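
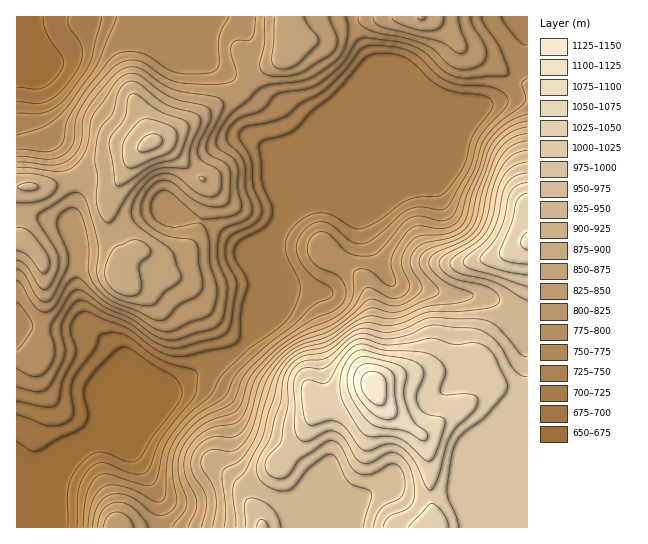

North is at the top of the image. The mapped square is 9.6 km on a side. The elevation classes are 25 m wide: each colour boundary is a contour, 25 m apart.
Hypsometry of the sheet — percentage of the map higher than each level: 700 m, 91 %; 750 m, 69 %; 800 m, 52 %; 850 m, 38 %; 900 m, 27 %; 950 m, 19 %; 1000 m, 10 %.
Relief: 655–1145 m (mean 830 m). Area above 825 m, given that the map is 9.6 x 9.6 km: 41.1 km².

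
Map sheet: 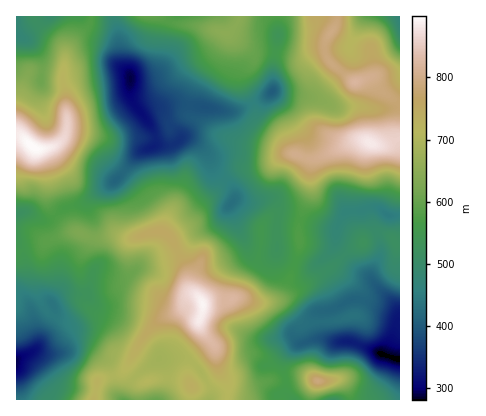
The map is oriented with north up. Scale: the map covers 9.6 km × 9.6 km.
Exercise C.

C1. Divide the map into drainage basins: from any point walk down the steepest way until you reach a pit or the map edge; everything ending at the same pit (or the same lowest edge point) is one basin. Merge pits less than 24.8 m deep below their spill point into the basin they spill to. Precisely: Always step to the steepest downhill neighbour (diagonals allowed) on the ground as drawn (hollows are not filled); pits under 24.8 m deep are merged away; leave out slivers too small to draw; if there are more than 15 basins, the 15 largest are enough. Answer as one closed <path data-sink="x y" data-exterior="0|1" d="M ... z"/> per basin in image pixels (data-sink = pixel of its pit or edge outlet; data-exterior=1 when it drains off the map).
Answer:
<path data-sink="130 78" data-exterior="0" d="M336 16l-96 0-4 10-8 7-34-8-20-2-12-7-70 0-3 10-13 12-11 18-2 28 3 10 0 40-12 12-17 4 9 20 2 12-1 14 6 16 17 17 24 9 18-3 22 3 18-6 10 0 8 5 22-17 8-14 16-14 8-12 8-7 8-4 22-2 22-12 8-1-10-14-10-10-10-6-6-8-1-8-13-28 0-6 10-14 1-4-13-14 14 10 18 0 30 5 23-9 1-8 10-16z"/><path data-sink="400 360" data-exterior="1" d="M380 232l-12 4-8 9-12 7-18 16-46 31-14 3-18 0-10-4-8 0-30 5-5 21 14 20 0 4-23 20 1 32 121 0 1-10 5-9 22-1 6 6 4 14 50 0 0-156-4 0-8-9z"/><path data-sink="16 362" data-exterior="1" d="M162 232l-10 0-18 6-20-3-20 3-16-6-6 0-20 7-12 7-24 6 0 148 78 0 3-18 27-12 15-26 17-21 24-13 10-10 9-2-11-12-1-16-14-30z"/><path data-sink="272 92" data-exterior="0" d="M324 48l-22 9-30-5-18 0-7-4 6 8 0 2-9 12-2 10 13 28 3 12 14 10 20 23 16 6 12-2 38-17 6 0 10 5 12 0 14-6 0-37-18-10-10-14-16 4-4-1-22-19-4-6z"/><path data-sink="232 202" data-exterior="0" d="M296 154l-12 1-22 12-22 2-8 4-8 7-8 12-16 14-8 14-22 18 16 30 2 18 14 17 28-3 13-8 14-28 4-18 0-18 7-9 8-2 24 5 10-28 0-22 3-12z"/><path data-sink="388 214" data-exterior="0" d="M400 139l-14 6-12 0-10-5-6 0-46 20-2 34-11 28 0 28-13 40-8 10 12-4 8-8 32-20 18-16 12-7 8-9 8-4 10 2 10 10 4 0z"/><path data-sink="124 400" data-exterior="1" d="M198 298l-8 2-10 10-24 13-17 21-15 26-27 12-3 18 96 0 2-14-3-6 1-12 23-20 0-4-14-20 4-20z"/><path data-sink="400 16" data-exterior="1" d="M400 16l-62 0-2 8-11 18 2 16 21 20 6 4 18-4 10 14 16 10z"/><path data-sink="16 214" data-exterior="1" d="M20 135l-4 1 0 116 24-6 12-7 23-7-9-6-15-16-3-8 0-20-5-20-5-12z"/><path data-sink="16 34" data-exterior="1" d="M90 16l-74 0 0 93 8-27 6-10 10-1 23 5 3-22 10-16 13-12z"/><path data-sink="334 400" data-exterior="1" d="M340 380l-22 1-5 9-1 10 38 0-1-8z"/>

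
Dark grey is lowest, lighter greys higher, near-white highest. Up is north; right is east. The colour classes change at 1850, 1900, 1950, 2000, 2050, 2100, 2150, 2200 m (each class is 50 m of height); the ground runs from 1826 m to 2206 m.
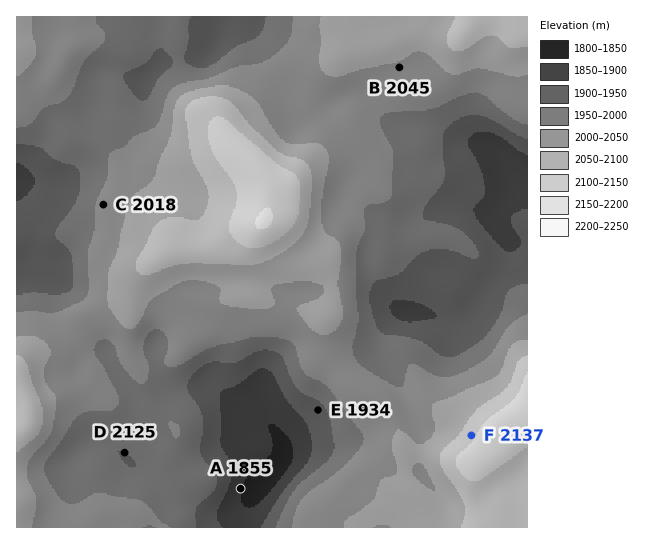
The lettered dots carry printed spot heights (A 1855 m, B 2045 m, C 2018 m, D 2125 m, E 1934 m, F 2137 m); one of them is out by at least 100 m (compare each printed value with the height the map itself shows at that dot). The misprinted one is D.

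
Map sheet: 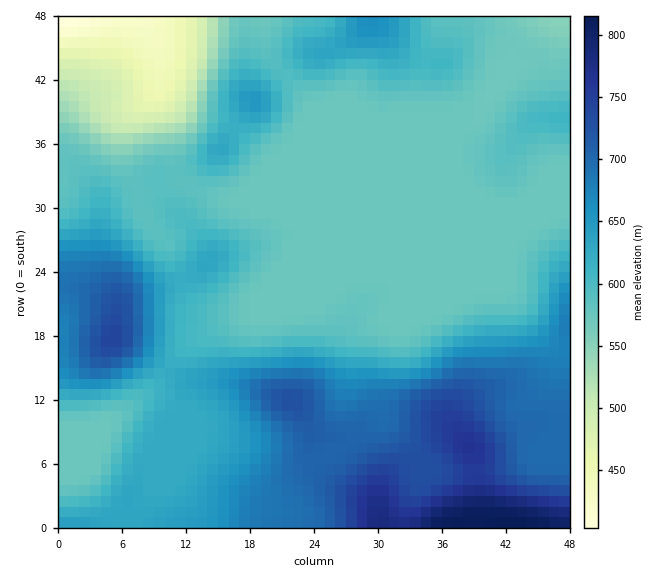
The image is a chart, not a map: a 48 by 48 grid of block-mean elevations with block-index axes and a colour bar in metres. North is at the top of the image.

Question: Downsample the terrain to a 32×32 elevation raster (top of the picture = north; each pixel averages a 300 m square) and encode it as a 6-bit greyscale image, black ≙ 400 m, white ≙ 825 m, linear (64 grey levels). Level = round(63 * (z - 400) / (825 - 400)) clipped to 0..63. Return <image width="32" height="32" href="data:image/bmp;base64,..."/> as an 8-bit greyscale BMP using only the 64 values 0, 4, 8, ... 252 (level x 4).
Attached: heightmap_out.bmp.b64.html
<image width="32" height="32" href="data:image/bmp;base64,Qk02CAAAAAAAADYEAAAoAAAAIAAAACAAAAABAAgAAAAAAAAEAAATCwAAEwsAAAABAAAAAAAAAAAAAAEBAQACAgIAAwMDAAQEBAAFBQUABgYGAAcHBwAICAgACQkJAAoKCgALCwsADAwMAA0NDQAODg4ADw8PABAQEAAREREAEhISABMTEwAUFBQAFRUVABYWFgAXFxcAGBgYABkZGQAaGhoAGxsbABwcHAAdHR0AHh4eAB8fHwAgICAAISEhACIiIgAjIyMAJCQkACUlJQAmJiYAJycnACgoKAApKSkAKioqACsrKwAsLCwALS0tAC4uLgAvLy8AMDAwADExMQAyMjIAMzMzADQ0NAA1NTUANjY2ADc3NwA4ODgAOTk5ADo6OgA7OzsAPDw8AD09PQA+Pj4APz8/AEBAQABBQUEAQkJCAENDQwBEREQARUVFAEZGRgBHR0cASEhIAElJSQBKSkoAS0tLAExMTABNTU0ATk5OAE9PTwBQUFAAUVFRAFJSUgBTU1MAVFRUAFVVVQBWVlYAV1dXAFhYWABZWVkAWlpaAFtbWwBcXFwAXV1dAF5eXgBfX18AYGBgAGFhYQBiYmIAY2NjAGRkZABlZWUAZmZmAGdnZwBoaGgAaWlpAGpqagBra2sAbGxsAG1tbQBubm4Ab29vAHBwcABxcXEAcnJyAHNzcwB0dHQAdXV1AHZ2dgB3d3cAeHh4AHl5eQB6enoAe3t7AHx8fAB9fX0Afn5+AH9/fwCAgIAAgYGBAIKCggCDg4MAhISEAIWFhQCGhoYAh4eHAIiIiACJiYkAioqKAIuLiwCMjIwAjY2NAI6OjgCPj48AkJCQAJGRkQCSkpIAk5OTAJSUlACVlZUAlpaWAJeXlwCYmJgAmZmZAJqamgCbm5sAnJycAJ2dnQCenp4An5+fAKCgoAChoaEAoqKiAKOjowCkpKQApaWlAKampgCnp6cAqKioAKmpqQCqqqoAq6urAKysrACtra0Arq6uAK+vrwCwsLAAsbGxALKysgCzs7MAtLS0ALW1tQC2trYAt7e3ALi4uAC5ubkAurq6ALu7uwC8vLwAvb29AL6+vgC/v78AwMDAAMHBwQDCwsIAw8PDAMTExADFxcUAxsbGAMfHxwDIyMgAycnJAMrKygDLy8sAzMzMAM3NzQDOzs4Az8/PANDQ0ADR0dEA0tLSANPT0wDU1NQA1dXVANbW1gDX19cA2NjYANnZ2QDa2toA29vbANzc3ADd3d0A3t7eAN/f3wDg4OAA4eHhAOLi4gDj4+MA5OTkAOXl5QDm5uYA5+fnAOjo6ADp6ekA6urqAOvr6wDs7OwA7e3tAO7u7gDv7+8A8PDwAPHx8QDy8vIA8/PzAPT09AD19fUA9vb2APf39wD4+PgA+fn5APr6+gD7+/sA/Pz8AP39/QD+/v4A////AIyMjIyIjIyQlJScpKisrLC0wNDg4Nzg7PT09PT09PDseHyAiIyIiIyQlJykqKyssLTA0Nzc0NDc5Ozs7Ojk3NhobHSAiIiIiIyQmKCorLC0uMDM2NTIxMjQ2NzYzMjEwGhoaHiEiISEiJCUnKSssLS4vMDMzMjExMjQ0Mi8tLS0aGhocICEhISIiJCUnKiwtLS0uLzAxMTEzNjUyLiwsLBoaGhsfISEhISIjJScqLC4uLS0tLi8xMzU2NTEuLCwsGhoaGh0gISEhIiMlKCsuLy4tLS0sLjAzNDQyLy0tLCwdHRwbHB4hISIiJCcrLjAwLSsrLCwtMDMzMjAuLCwsLCIjIyEfHiAiIyQmKSwvMC8sKSkqKywuMDExLy4sLCsrJykqKCQiISIjJCYoKissLConJicmJigqLS4tLSwrKyopLC8vKyYiICEhIiMjJCUlJCIhISAfISQoKioqKiopKSktMTIvKSMfHh4eHR0eHx8eHR0cGxscHyIkJSUmJygpKSwwMjAqIyAeHRwbGhobGxsbGxoaGhobHB4gICEiJSkqLC8xLykjIB4dGxoaGhoaGhobGhoaGhoaGxwcHB4jKCssLjAvKSMgHx4cGhoaGhoaGhoaGhoaGhoaGhoaHCEmKywtLi0oIyEhIR4cGhoaGhoaGhoaGhoaGhoaGhocICQqKisrKSMgHyEiIR4bGhoaGhoaGhoaGhoaGhoaGhseISYnJycjHxwdICIgHhwbGhoaGhoaGhoaGhoaGhoaGhweIiMkIh8cHB0eHx4cGxoaGhoaGhoaGhoaGhoaGhoaGhseHyEfHBwdHR0cGxoaGhoaGhoaGhoaGhoaGhoaGhoaGhwdHx4cHBwdHBsaGhoaGhoaGhoaGhoaGhoaGhoaGhoaGx0eHRwcHBwcHBsaGhoaGhoaGhoaGhoaGhoaGxsaGhobHBwaGhwcHB0fHxwaGhoaGhoaGhoaGhoaGhscHBsaGhsaGRcXGRoaHSEiHhsaGhoaGhoaGhoaGhoaGxwcGxsbGRcVEhIUFRYZHyEgHhsaGhoaGhoaGhoaGhoaGx0dHR0WExEODQ0OEBUcICIiHxsaGhoaGhoaGhoaGhobHR4fHxMRDw0LCQkMEhogJCUhHBoaGhoaGhoaGhoaGRobHR0eERAPDQsIBwoQGCAjIyAdGxsaGhscHBwcHBsZGRobGxsODg0MCgcGCA0VHSAfHR0fHx4dHR8fHh4eHBoZGRoaGgoKCgkIBgYHCxIaHR0cHyIiIiEhIiEfHx4dGhkZGRkZBQUGBgYFBQcKERgbGxseICEjJSUlIx8dHRwbGhkZGBgBAQMEBAQFBwoQFxoaGhweHyElJyYjHxwcHBsaGRgXFw="/>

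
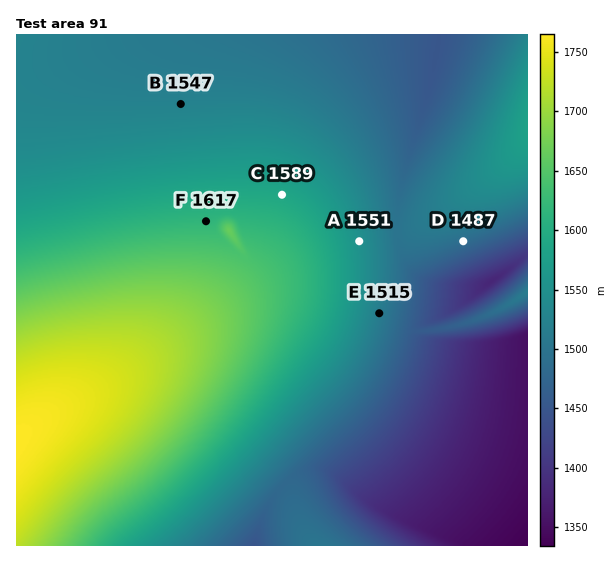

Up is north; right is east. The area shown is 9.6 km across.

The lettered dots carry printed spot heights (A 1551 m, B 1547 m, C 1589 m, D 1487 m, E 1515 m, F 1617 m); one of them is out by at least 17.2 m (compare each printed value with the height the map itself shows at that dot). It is B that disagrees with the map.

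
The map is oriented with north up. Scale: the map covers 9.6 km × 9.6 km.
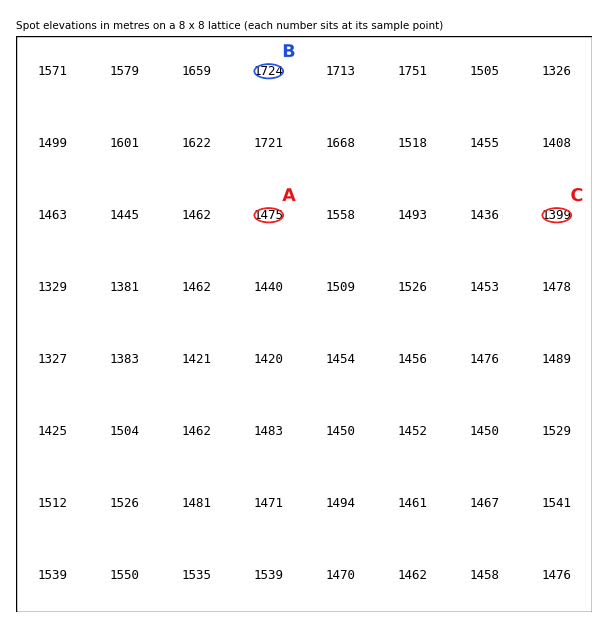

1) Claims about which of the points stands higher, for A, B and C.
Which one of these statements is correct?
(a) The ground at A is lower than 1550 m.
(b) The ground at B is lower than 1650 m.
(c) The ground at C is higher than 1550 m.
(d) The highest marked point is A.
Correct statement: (a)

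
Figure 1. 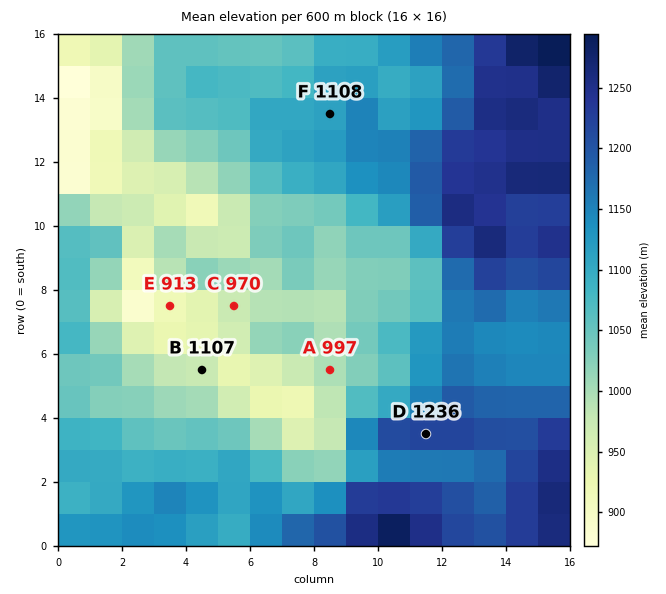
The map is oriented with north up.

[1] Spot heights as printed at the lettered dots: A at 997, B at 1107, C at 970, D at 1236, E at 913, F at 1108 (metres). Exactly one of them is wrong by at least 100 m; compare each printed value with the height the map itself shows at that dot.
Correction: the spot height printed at B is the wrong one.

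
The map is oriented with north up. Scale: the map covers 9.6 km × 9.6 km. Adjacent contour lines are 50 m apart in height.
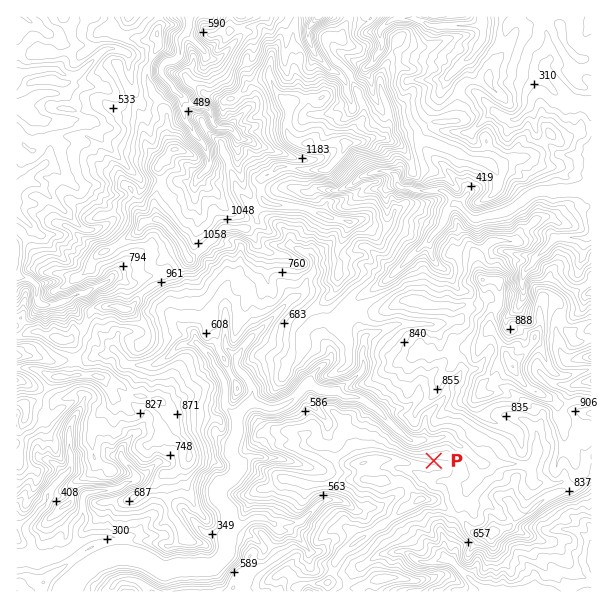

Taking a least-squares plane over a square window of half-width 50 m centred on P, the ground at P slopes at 31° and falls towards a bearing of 5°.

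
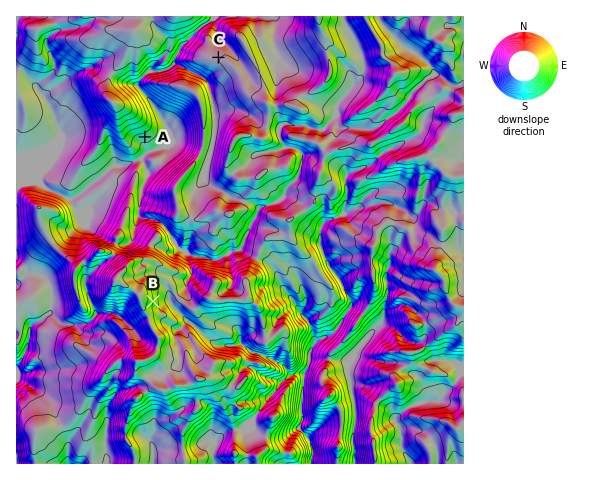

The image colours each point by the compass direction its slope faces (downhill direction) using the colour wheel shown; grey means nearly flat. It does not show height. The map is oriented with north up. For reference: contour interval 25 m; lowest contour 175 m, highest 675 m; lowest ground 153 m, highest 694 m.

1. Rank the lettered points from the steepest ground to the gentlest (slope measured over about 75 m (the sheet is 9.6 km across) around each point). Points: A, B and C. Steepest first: B A C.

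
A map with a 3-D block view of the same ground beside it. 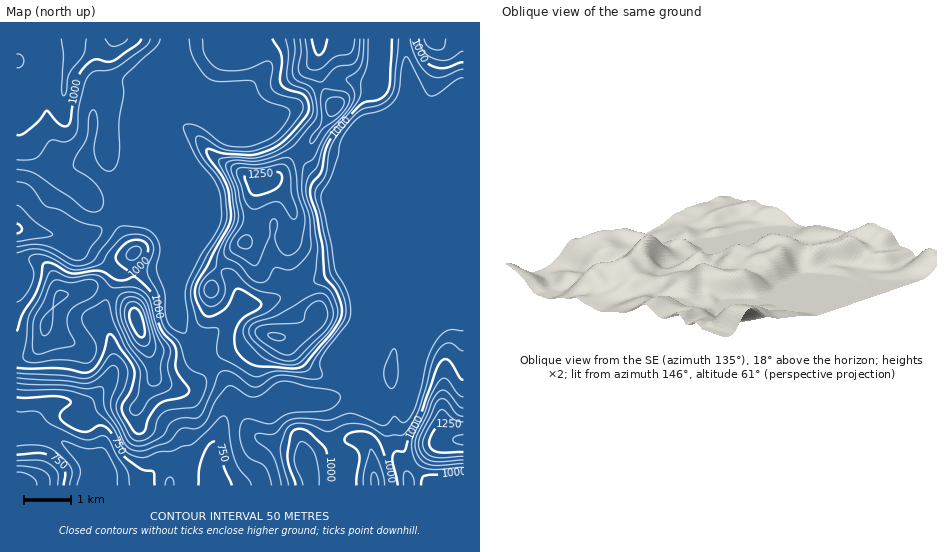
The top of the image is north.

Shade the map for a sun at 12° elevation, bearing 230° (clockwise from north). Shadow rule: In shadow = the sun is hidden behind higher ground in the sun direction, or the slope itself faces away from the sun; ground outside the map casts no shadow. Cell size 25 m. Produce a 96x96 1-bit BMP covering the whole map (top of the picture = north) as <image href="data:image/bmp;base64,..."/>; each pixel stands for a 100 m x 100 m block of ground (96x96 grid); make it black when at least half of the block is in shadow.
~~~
<image width="96" height="96" href="data:image/bmp;base64,Qk2+BAAAAAAAAD4AAAAoAAAAYAAAAGAAAAABAAEAAAAAAIAEAAATCwAAEwsAAAIAAAAAAAAA////AAAAAAAA8AAAAAAAAAADBgAA+AAAAAAAAEADhgBx+AAAAAAAAOAHhAD7/AAAAAAAAOAHgAD//gAAAAAAAOAHgAD//gAAAAAAAcAHgAD//gAAAAAAAcAHAAA//gAAAAAAAcAHAAAH/AAAAAAAAcAHAAAD8AAAAAAAAcAPAAAAAAAAAAAAA8APAAAAAAAAAAAAB8AfAAAAAAAAAAAAD+B/gAcAAAAAAAAAD+B/gA8AAAAAAAAAH+B/AA8AAAAAAAAAD/B+AA8AAAAAAAAAA/AwAA8AAAAAAAAAAAAAAA8AAAAAAAAAAAAAAB8AAAAAAAAAAAAAAA8AAAAAAAAAAAAAAA8AAAAAAAAAAAAAAA8AAAAAYAAAAAAAAAcAAAAB8AAAAAAAAAMAAAAB8AAAABAAIAAAAAAB+AAAAHAAIAAAAAAA/AAAAGAAAAAAAAAAfAAAAAAAAAAAAAAA/AAAAAAAAAAAAAAD/AAAAAAAAAAAAAAH/AAAAAAAAAAAAAAP/AAAAAAAAAAAAAAP/AAAAAAAAAAAAAAf/AAAAAAAAAAAAAAf/AACABgAAAAAAAA//AAEAB4AAAAAAAA//AAAAB8AAAAAAAA//AAAAD+AAAAAAAB//AAAAD/AAAAAAAB//AAAAH/gAAAAAAD//AAAAH/gAAAAAAH//AgAAH/wAAAAAAP//BwAAH/wAAAAcH///DwAAH/4AAAAf/4//DwAAH/4AAAA//wP/gwAAH/8AAAA//wH/gAAAH/8AAAB//gD/gAAAH/4AAAD/+AA/gAAAH/wAAAH/8AADgAAAP8AAAAf/8AeAAAAAP8AAAD//4A/AAAAAf8AAAD//wB/AAAAAf8AAAAf/AB/gAAAA/8AAAAAAAB/gAAAA/8AAAAAAAA/gAAAA/8AAAAAAAAHgAAAB/8AAAAAAAAAAAAAB/8AAAAAAAAAAAAAB/8AAAAAAAAAAAAAD/8AAAAAAAAAAAAAD/8AAAAAAAAAAAAAH/8AAAAAAAAAAAAAH/8AAAAAAAAAAAAAH/8AAAAAAAAAAAAAH/+AAAAAAAAAAAAAP/+AAAAAAAAAAAAAP/+AAAAAAAAAAAB4f/+AAAAAAAAAAAD8fn8AAAAAAAAAAAP+fn4AAAAAAAAAAA//PP4AAAAAAAAAAD//gPwAAAAAAAIAAH//gHwAAAAAAAAAAH//wHwAAAAAAAAAAP//wD4AAAAAAAAAAf//wB4AAAAAAAAAAfgDwAYAAAAABAAAA8AAAAAAAAAADgAAAAAAAAAAAAAADgAAAAAAAAAAAAAADgAAAAAAAAAAAAAADgAAAAAAAAMAAAAADAAAAAAAAAeAAAAADAAAAAAAAA/AAAAADAAAAAAAAA/gwAAADAAAAAAAAAfw4AAABAAAAAAAAAHx4AAAAAAAAAAAAAA58AAAAAAAAAAAAAAY8AAAAAAAAAAAAAAA8AAAAAAAAAAAAAAw8AAAAAAAAAAAAAB48AAAAAAAAAAAAAB48AAAAAAAAAAAAAB48AAAAAAAAAAAAAB8YAAAAAAAAAAAAAD8YAA="/>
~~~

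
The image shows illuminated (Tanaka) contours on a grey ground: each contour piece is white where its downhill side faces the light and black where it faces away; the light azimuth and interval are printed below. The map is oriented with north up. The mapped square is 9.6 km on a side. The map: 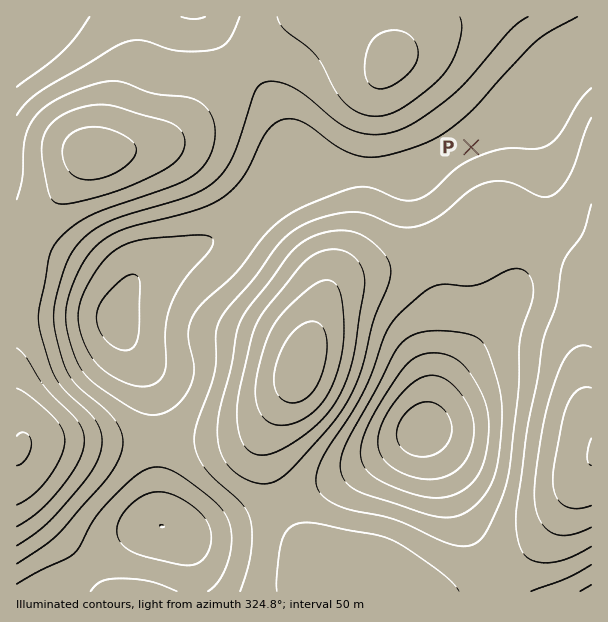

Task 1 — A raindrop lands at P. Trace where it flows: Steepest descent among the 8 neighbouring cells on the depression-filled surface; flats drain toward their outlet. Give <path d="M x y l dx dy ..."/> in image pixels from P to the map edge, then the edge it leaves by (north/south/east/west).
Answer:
<path d="M471 147l0-9 3-3 2 0 4-4 6-3 6-6 2 0 10-9 15-8 3 0 5-3 4 0 0-1 47-47 4-1 3-3 6-3"/>
exit: east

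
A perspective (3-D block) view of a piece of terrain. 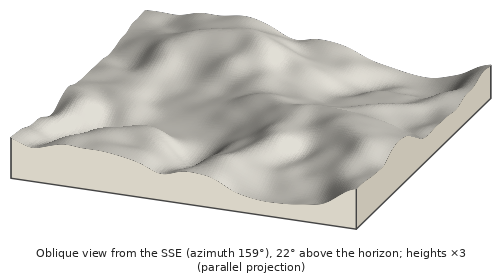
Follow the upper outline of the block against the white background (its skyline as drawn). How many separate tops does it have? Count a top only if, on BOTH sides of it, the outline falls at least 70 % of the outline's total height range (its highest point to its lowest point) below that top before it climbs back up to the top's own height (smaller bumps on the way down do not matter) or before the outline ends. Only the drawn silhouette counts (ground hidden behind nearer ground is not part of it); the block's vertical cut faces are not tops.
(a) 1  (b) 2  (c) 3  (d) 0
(d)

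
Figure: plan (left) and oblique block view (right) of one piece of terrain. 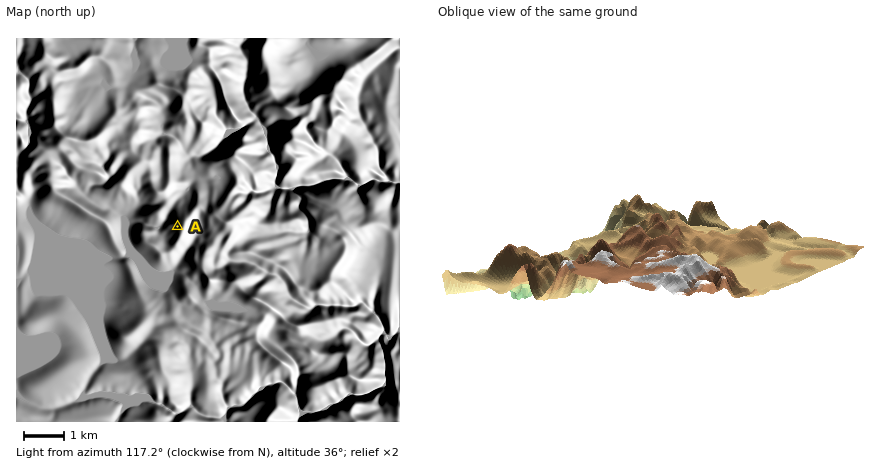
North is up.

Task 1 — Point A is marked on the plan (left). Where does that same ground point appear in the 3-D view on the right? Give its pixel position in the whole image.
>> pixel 671 241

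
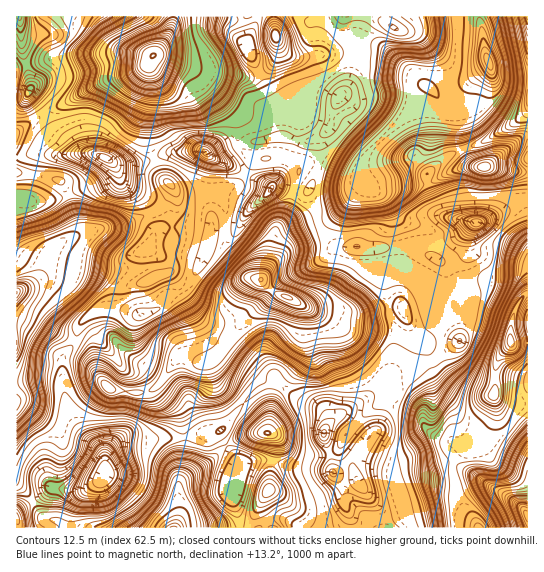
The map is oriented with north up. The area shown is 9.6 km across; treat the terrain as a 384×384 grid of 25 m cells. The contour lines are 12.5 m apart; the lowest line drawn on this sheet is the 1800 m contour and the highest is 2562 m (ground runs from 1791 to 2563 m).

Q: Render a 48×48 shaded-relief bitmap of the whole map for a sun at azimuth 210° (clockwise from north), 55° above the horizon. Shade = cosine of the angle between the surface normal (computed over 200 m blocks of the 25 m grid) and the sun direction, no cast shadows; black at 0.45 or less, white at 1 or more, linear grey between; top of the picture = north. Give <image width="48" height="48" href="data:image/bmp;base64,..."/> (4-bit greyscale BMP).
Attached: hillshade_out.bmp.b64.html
<image width="48" height="48" href="data:image/bmp;base64,Qk32BAAAAAAAAHYAAAAoAAAAMAAAADAAAAABAAQAAAAAAIAEAAATCwAAEwsAABAAAAAAAAAAAAAAABEREQAiIiIAMzMzAERERABVVVUAZmZmAHd3dwCIiIgAmZmZAKqqqgC7u7sAzMzMAN3d3QDu7u4A////AMyph2VmVXmIhjSKu5q6qYmqq6vMy6cQEtuXZDNFZmiZhCWKu6uqqYmZq6vMypUANdp2UzNFeGipYjeau7qZmJmJu6zcuoIEi7iIh3d2eZipVXmqqpeJh5mburzculFrzJiruZmpmqmYZnmqqXeJeJq8urzMuWjdupq8uZq83Ll2VXmrqYmZirq7qrzMuq3ah6q8uYrO3LhUNYq8zMupmrqqqrzMury5drq7uYrey6l2Z4rO7tqIerqqq83cuqqph7u7qazdy7uqmaq93admiqqqq87aqqqqmZq6qrzd3d3Lu6upmXRXm6q7y7yoqqq7q5mZqr3e7u7LvMuod1N4q6q8y7mImrzLq5hoq97+7+y6zcy6hkaZu8u7u6d4mrzKmnVHrO/tzLur3duql3mrzMu6qqd4ibu5iXVYvN2neJqs3cqaqavN3Mu6qqmIeJqpiXVpvMlViZq83LqZqrzuzMy6qqqZdmm6qnZpu5ZYqqq7uqqZq97tzMu6qqqqh1erunZ6uoeKmKuqqqqpve7szcuqqqqqmHWMyYiKqpmoZomZmaqqve7LzMuYmqqqmqZqp5mZqpmGZ2Vniaqrzd3Mu6qGeqqqq7lolqqZmqmHmYVEaKurvd7cuqlkeqqqqqp3l6qrqaqqqql1WLu83e7aiZcyiqmqqquFi5mqupqqu7qph6vd7spkaFEEmpqqqqqVa3iaqpiqu7u6qGre23MRMgA4qqqqqqqoZ3iaqpeKqqqqqVWbp0MgABWKqqqqqqq6mJmqqpd5qZmqqoM2ZWUyRXmqqqqqqqq7qqqqqpeJqqqqqqcjZndViZmaqqqqqZq7momZqqmaqqqqqqpjaIc0iqqquqqqmIiqhzRXmaqoiaqqqqqVSJUEmru7u6qph2aKhEM0Z3ZTWaqqqqqoRWIXrN3d3LqYd5qqloZlRCAAWKqqqqqZYRBJvf7d3Lqqq83bqaqpdCITaKu6mqqpgyWKve3dyqq7zM3Lqru7qHZWiru5mqqqmYqqu8u7qpm8zN3dy7u6mHVYq7uYmYiZq9u6uauqmHisze7cy5mYdkRpzKl3dVervNuquXqqh2i7ze3JiJmYdlet3LmHVIvLu7qqqmiqiIq7qpd2dqqqmazu7LqZi93KqqqqqnWKqazMy5dWd6qqu83t3My7zuy6qqqqqpVIq7zd3cqGaIqqq7zM3t3d3dyqqquqqqhEirzMzMqYeHmqu7ze/+3d3LuqqqqqqqmFaqu7u7uYiHeavN7//u3dy6qqqqqqqZqpebqqqqqod5iarO/+7u26u6mauqqqqqu7u7qqqqu4ZJu7qr3d7+uZqqiKq7uqqru8zLqqqrzIQqzLu7vM3sqIqqdom8u7q7u7u6qZqry2IZvLvNy7vLl3mpU2rMu6qqqrqHVYqryTAJqqq7u7mZhViWEovcqJqqqrlBA3q7tyAaqpqXeJZEVFiDFqzLd5maqqhDVou7phAqu7uoVVVDRWd0ary4V5qqqpiJqru7phE6vMupU0ZkRnh2iruWWKqZqZmrvMy7lREw=="/>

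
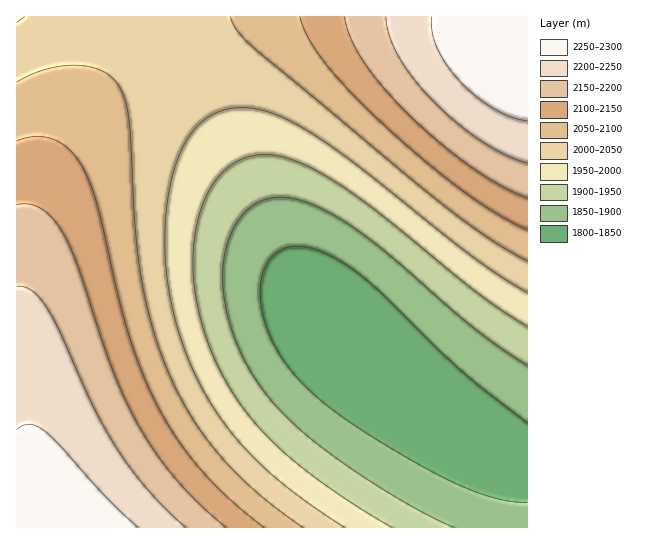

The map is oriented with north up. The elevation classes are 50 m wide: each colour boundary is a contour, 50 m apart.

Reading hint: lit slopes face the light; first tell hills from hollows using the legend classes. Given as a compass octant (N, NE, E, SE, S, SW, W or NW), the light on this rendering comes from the NW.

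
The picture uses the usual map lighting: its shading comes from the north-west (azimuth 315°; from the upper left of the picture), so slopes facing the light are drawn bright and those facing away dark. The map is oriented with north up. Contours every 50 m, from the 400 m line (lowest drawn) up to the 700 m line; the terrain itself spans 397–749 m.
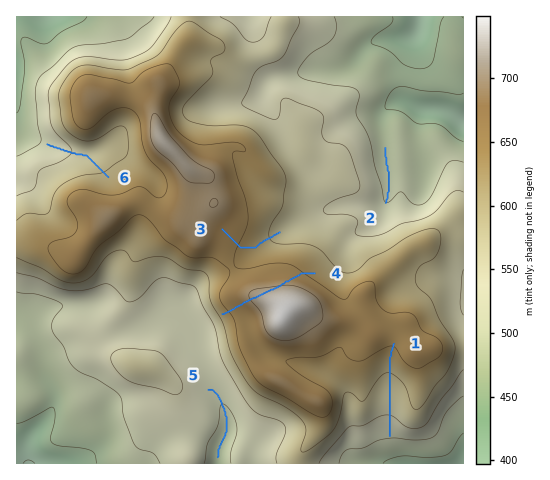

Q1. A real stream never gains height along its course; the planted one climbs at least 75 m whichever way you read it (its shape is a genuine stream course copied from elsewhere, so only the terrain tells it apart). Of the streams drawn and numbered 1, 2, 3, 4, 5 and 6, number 4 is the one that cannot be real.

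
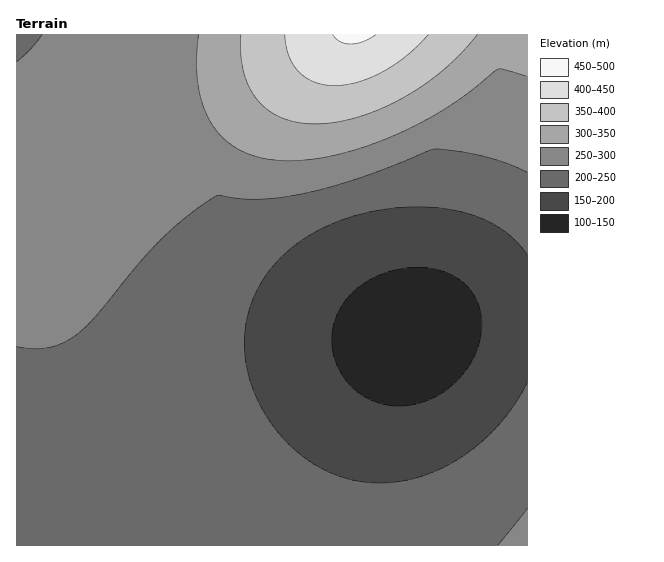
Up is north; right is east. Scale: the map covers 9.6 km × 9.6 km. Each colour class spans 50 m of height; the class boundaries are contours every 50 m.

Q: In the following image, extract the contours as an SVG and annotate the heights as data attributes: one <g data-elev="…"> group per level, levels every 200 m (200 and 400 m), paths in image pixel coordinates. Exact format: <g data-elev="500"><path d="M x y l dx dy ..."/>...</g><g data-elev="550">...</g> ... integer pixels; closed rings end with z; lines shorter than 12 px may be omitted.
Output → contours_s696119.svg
<g data-elev="200"><path d="M527 382l-13 23-17 22-20 19-22 15-22 11-24 8-24 3-23-1-23-6-21-10-21-14-18-18-15-22-11-23-6-22-3-24 2-22 6-20 9-18 13-18 15-15 18-13 22-12 22-8 27-7 27-3 26 0 26 4 22 6 19 10 16 12 13 16"/></g><g data-elev="400"><path d="M285 35l4 21 10 16 15 10 20 4 24-4 24-10 24-16 22-21"/></g>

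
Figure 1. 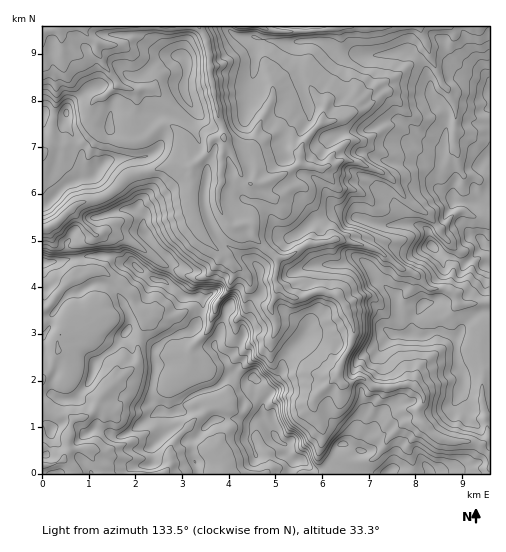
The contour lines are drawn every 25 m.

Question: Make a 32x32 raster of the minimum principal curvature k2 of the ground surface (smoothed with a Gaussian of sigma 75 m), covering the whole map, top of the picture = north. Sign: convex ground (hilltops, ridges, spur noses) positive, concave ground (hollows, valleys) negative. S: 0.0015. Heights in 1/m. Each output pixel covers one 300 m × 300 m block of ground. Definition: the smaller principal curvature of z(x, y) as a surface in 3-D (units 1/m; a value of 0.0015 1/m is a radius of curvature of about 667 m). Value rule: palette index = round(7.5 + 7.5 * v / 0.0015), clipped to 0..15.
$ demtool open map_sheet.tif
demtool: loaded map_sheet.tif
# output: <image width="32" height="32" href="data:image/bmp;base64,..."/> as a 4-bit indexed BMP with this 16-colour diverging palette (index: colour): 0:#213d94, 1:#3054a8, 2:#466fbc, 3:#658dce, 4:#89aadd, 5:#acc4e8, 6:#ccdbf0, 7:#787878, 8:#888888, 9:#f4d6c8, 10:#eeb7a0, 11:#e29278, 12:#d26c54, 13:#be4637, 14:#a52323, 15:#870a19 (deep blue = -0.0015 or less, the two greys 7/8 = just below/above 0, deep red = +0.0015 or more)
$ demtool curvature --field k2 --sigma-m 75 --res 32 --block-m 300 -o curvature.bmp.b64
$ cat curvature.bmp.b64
<image width="32" height="32" href="data:image/bmp;base64,Qk12AgAAAAAAAHYAAAAoAAAAIAAAACAAAAABAAQAAAAAAAACAAATCwAAEwsAABAAAAAAAAAAlD0hAKhUMAC8b0YAzo1lAN2qiQDoxKwA8NvMAHh4eACIiIgAyNb0AKC37gB4kuIAVGzSADdGvgAjI6UAGQqHADVXZ2VFZ3ZVRVJnZIhYd4V0VFVWVHZlZ1dwV3ZHV2Z0dFZmRnR2ZYWHYihmV2QRFIVHZHdmR3R3cyRFd3ZSaIRVVFVniHVlV3NVc3d3RJiEd3VXV2Z3ZXZ0VXNmV3J4dGZXVlZ2VmWIZGdSMCEmZ4VnWGZVd3ZXSAZnYWiHZnh2d2ZmVndmd2E3d3BodmRXZ2d2Z2WHY4RjJ4h2BneIV2d2d1V1VnRUhiZ4dweGd3d3ZndlZmRFBiYneII2V3dmd1Z2V0ZXaAgWIhNCRFdodFR0Z3RHdyNgNhV1VUh3USRXZlQ1hjFUQzgYd3ZXcASFWIVnd4A4ZUSIAUh1hgSHdFY0ISIFZVRWUnkhEABUOTFoBHI1eGZVdWWGd1VWd0YHdnApdmhmVkZ2ZWdnlmdQVEaGEAWIdlc4h1Z1hXR2Nnh3dndBR3ZXN2V2VlNHcnd3Z3d4hTJGZ0dXVGQ3gQVnZlZndpZ4ZmVVdnk2QhZ3d3V4Z3ZEVoZ2VGZ3OHNFh3eFdmdkd3ZldkSFZ3J2d2d3hGdoVXd4dmgIhHd2REeHRmR3ZkVoaGWIB4dXd1dlZHiEd1RIYzVYdgiIV3Z3ZmaIRWhVZ0WHVnM4d2d3d2dleDhnZmZIVniTJGZ3dneId1Rnd3Z1M1d5kFh3eIaGh3iCdnZVZGVDITB4MgAAEkREQ1Vl"/>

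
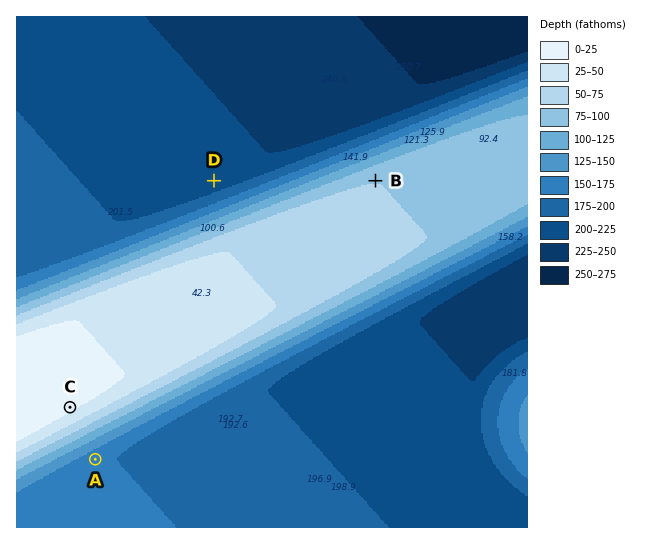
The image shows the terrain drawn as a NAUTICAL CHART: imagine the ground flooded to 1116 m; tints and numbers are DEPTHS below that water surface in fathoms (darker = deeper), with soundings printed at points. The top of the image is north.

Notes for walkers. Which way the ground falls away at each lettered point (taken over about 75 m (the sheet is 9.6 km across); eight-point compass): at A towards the SE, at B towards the N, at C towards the SE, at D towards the N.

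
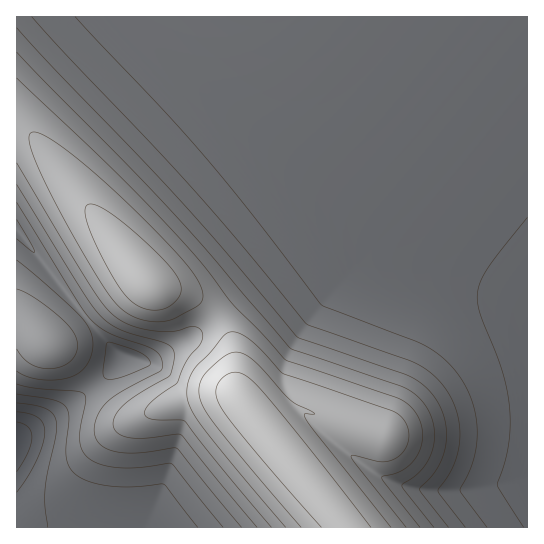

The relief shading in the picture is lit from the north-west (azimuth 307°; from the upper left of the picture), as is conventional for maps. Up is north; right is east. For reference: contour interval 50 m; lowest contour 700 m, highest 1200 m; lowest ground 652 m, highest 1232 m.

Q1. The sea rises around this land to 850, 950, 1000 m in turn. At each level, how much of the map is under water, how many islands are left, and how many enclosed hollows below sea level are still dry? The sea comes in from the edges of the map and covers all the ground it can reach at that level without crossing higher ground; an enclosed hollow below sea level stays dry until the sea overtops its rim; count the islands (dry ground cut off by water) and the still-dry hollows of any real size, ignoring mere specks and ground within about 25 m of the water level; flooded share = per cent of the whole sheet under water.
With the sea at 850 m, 47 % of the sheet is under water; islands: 0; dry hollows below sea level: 0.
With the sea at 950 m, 64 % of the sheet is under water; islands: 0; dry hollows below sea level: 0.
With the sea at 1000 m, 71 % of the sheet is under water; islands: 0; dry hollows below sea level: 0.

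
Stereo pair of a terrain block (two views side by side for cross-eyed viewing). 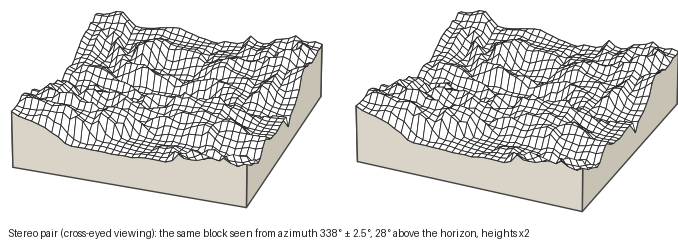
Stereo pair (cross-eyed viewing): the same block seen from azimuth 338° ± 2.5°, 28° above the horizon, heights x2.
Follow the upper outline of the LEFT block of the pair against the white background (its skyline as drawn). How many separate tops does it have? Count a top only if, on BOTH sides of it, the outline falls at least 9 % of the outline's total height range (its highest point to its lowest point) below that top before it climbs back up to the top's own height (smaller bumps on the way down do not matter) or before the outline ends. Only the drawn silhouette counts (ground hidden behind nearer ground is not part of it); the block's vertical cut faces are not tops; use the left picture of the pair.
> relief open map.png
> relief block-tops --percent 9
3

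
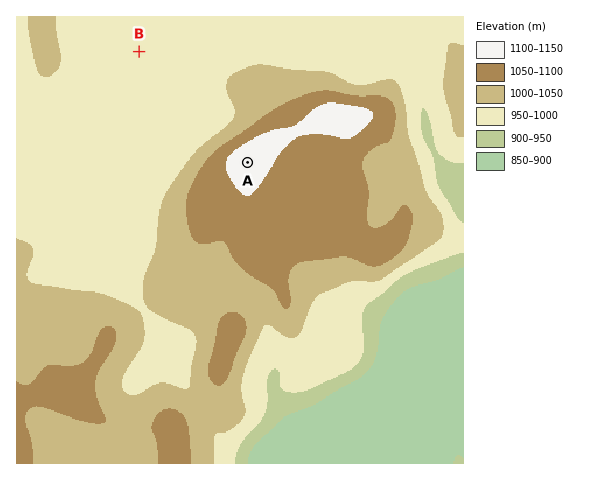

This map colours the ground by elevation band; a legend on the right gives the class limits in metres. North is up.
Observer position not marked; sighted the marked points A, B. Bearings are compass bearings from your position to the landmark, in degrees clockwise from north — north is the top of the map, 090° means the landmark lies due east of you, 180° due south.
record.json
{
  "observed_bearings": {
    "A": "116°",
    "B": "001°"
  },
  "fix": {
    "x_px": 138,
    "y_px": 109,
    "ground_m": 980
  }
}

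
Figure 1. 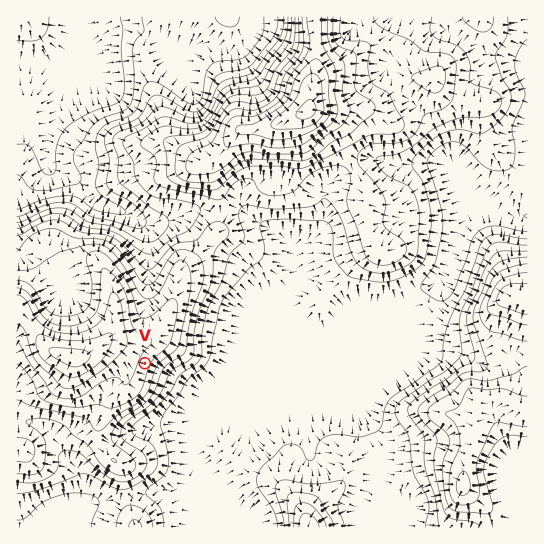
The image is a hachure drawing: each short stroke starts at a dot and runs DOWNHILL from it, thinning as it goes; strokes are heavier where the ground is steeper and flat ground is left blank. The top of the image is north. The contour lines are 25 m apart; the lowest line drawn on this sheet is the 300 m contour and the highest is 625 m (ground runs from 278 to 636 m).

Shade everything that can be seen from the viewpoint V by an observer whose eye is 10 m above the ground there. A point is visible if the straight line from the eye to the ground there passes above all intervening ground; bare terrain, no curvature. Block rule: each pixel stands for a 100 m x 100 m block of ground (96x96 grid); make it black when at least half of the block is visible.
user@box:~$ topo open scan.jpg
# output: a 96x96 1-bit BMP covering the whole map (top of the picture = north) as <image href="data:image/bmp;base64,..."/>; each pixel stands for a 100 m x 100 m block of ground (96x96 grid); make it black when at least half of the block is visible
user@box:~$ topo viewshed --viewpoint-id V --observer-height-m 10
<image width="96" height="96" href="data:image/bmp;base64,Qk2+BAAAAAAAAD4AAAAoAAAAYAAAAGAAAAABAAEAAAAAAIAEAAATCwAAEwsAAAIAAAAAAAAA////AAAAAAAAAAf////+AB//4AAAAAf/////AD//wAAAAAP/////AD//wAAAAAH/////AD//wAAAAAB/////AD//4AAAAAA/////gD//4AAAAAAf////8D//8AAAAAAP////+D//8AAAAAAP/////D//8AAAAAAP/////j//8AAAAAAP/////j//8AAAAA///////j//8AAAAB///////3//+AAAAAf/////////+AAAAAH/////////+AAAAAB//////////AAAAAA//////////AAAAAAf/////////AAAAAAf/////////AAAAAAP/////////AAAAAAP/////////AIAAAAH/////////g8AAAAH/////////g8AAAAH/////////hgAAAAH/////////jAAAAAP/////////mAAAAO//////////GAADAf//////////H8ADgf//////////P8AD4f///////////8AB+f///////////8AB///g/////////8AA///Af///////+8AAP/+AP///////+cAADz4AH///////+8AABgAAD////////8AABgAAD////////8AABAAAB////////8AABAAAA////////8AAAAAAAf///////8AAAAAAAf///////8AAAAAAAP///////8AAAAAAAH///////8AAAAAAAD///////wAAAAAAAD///////gAAAAAAAB///////gAAAAAAAA////z//gAAAAAAAA////h//wAAAAAAAAf///Af/4AAAAAAAAP//+AP/wAAAAAAAAH//4AH/AAAAAAAAAH//wAD+AAAAAAAAAD//gAB+AAAAAAAAAD//AAA8AAAAAAAAAB/+AAAcAAAAAAAAAB/+AAAAAAAAAAAAAB/+AAAAAAAAAAAAAB/+AAAAAAAAAAAAAB/+AAAAAAAAAAAAAB/+AAAAAAAAAAAAAD/8AAAAAAAAAAAAAD/8AAAAAAAAAAAAAD/8AAAAAAAAAAAAAAf4AAAAAAAAAAAAAAf4AAAAAAAAAAAAAA/4AAAAAAAAAAAAAH/wAAAAAAAAAAAAAP/wAAAAAAAAAAAAAf/gAAAAAAAAAAAAD//gAAAAAAAAAAAAf//wAAAAAAAAAAAH////4AAAAAAAAAAP/////AAAAAAAAAAf/////gAAAAAAAAAP////+AAAAAAAAAAAP///4AAAAAAAAAAAB/8fwDgAAAAAAAAAAPAPAD/4AAAAAAAAAAAAAB/8AAAAAAAAAAAAAB/4AAAAAAAAAAAAABgAAAAAAAAAAAAAADAAAAAAAAAAAAAAAHAAAAAAAAAAAAAAAGAAAAAAAAAAAAAAAGAAAAAAAAAAAAAAAAAAAAAAAAAAAAAAAAAAAAAAAAAAAAAAAAAAAAAAAAAAAAAAAAAAAAAAAAAAAAAAAAAAAAAAAAAAAAAAAAAAAAAAAAAAAAAAAAAAAAAAAAAAAAAAAAAAAAAAAAAAAAAAAAAAAAAAAAAAAAAAAAAAAAAAAAAAAAAAAAAAA="/>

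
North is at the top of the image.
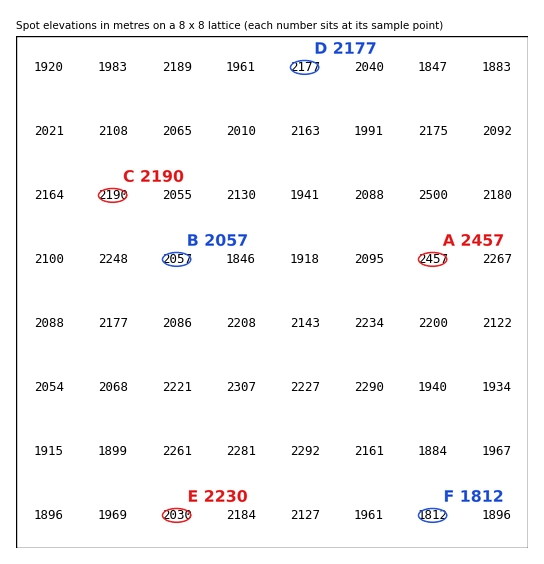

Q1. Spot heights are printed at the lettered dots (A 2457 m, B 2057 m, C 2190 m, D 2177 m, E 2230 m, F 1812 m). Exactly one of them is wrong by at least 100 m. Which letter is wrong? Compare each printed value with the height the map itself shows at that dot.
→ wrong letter E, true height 2030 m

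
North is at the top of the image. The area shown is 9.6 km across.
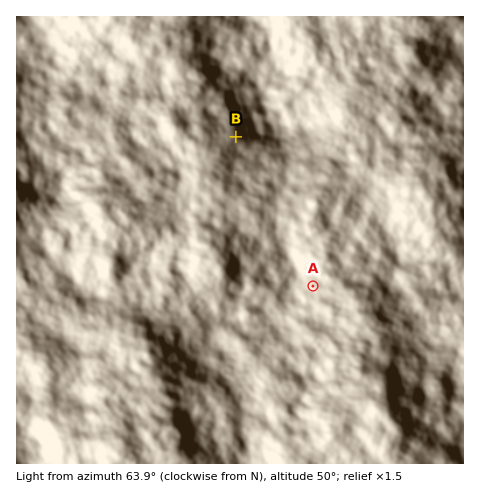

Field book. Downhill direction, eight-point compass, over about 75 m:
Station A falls E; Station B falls W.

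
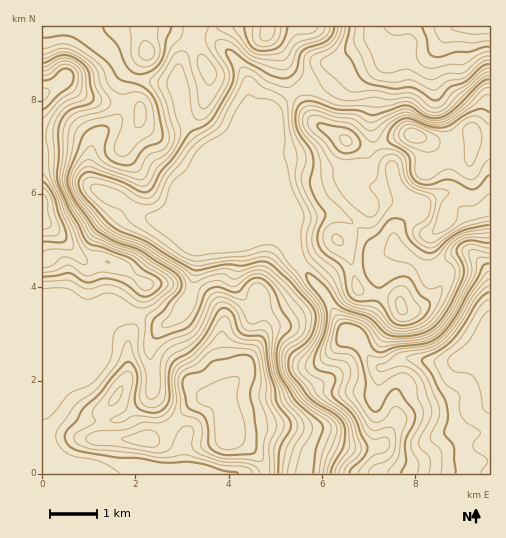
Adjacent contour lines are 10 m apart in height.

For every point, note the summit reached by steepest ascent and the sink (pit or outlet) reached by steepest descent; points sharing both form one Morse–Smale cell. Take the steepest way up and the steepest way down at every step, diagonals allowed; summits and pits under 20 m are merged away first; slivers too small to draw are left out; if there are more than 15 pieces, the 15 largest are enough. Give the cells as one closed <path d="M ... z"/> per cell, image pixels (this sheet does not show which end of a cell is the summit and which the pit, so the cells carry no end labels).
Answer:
<path d="M277 231l-13 0-15 5-35 0-16 7-2 25-6 28-10 18-13 10-5 1-12-6-22-6-18 2-68 0 1 159 354-1-9-1-5-4-7-34 0-39 6-27-11-8-11-17-14-11-22-38-29-35-6-19z"/><path d="M213 40l-12 0-11 6-10 17-3 21-39-4-11-5-5 12 0 19-2 8-9 11-17 15-2 8-4-5-13-6-33 0 1 177 67 1 18-2 36 12 16-11 10-18 6-28 2-25 16-7 35 0 15-5 13 0 13 10 0-24-24-60 4-16-2-5-6-14-12-16-1-25-16-24z"/><path d="M412 134l-15 3-21 10 17 24 4 13-8 3-12 1-17-2-20-12-27 0-17-7-7 0-13 5 5 21 9 23 0 25 4 15 30 38 22 38 14 11 11 17 6 7 6 1 19-10 13 0 16 4 22 0 11-4 25 0 1-218-29-4-18 6-10 0z"/><path d="M489 358l-25 0-11 4-22 0-16-4-13 0-22 12-4 25 0 39 4 28 6 8 11 4 93-1z"/><path d="M489 26l-92 1-4 22-6 7-14 28-2 44 5 18 18-8 14-4 25 8 10 0 18-6 11 0 1 2 6 1 11 0z"/><path d="M71 26l-29 3 0 107 33 1 13 6 4 5 2-8 23-20 3-6 2-8 0-19 4-13-5-3-4-9-34-31z"/><path d="M295 92l-10 6-12 13-3 7 0 23-4 16 15 36-5-21 13-5 11 1 13 6 27 0 20 12 23 2 14-4-6-19-16-19-13 1-7-2-38-21-7-6z"/><path d="M396 26l-14 2-8 11-14 7-21 15-19 21-16 5-9 5 15 26 7 6 38 21 7 2 12 0 2-1-5-18 2-44 14-28 6-7z"/><path d="M212 26l-124 0 0 8 29 28 4 9 7 5 10 4 39 4 3-21 11-17 10-6 12 0 6 3-5-8z"/><path d="M387 26l-118 0-2 8 13 17 7 26 9 14 24-9 19-21 21-15 14-7 5-7z"/><path d="M268 26l-55 0-1 5 7 13 14 13 12 16 4 8 1 25 12 16 7 18 1-22 3-7 22-19-8-15-7-26-13-17z"/>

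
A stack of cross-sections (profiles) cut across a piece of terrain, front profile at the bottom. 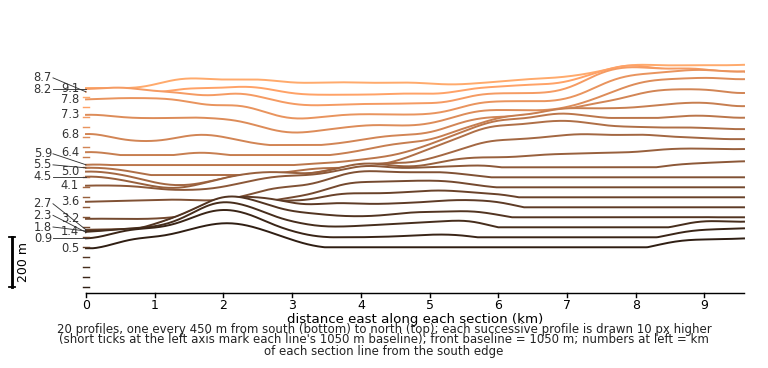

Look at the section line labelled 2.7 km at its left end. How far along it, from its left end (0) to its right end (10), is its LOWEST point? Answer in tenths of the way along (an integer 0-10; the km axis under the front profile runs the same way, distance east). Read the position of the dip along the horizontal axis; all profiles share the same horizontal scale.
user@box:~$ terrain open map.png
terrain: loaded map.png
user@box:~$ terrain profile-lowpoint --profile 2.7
0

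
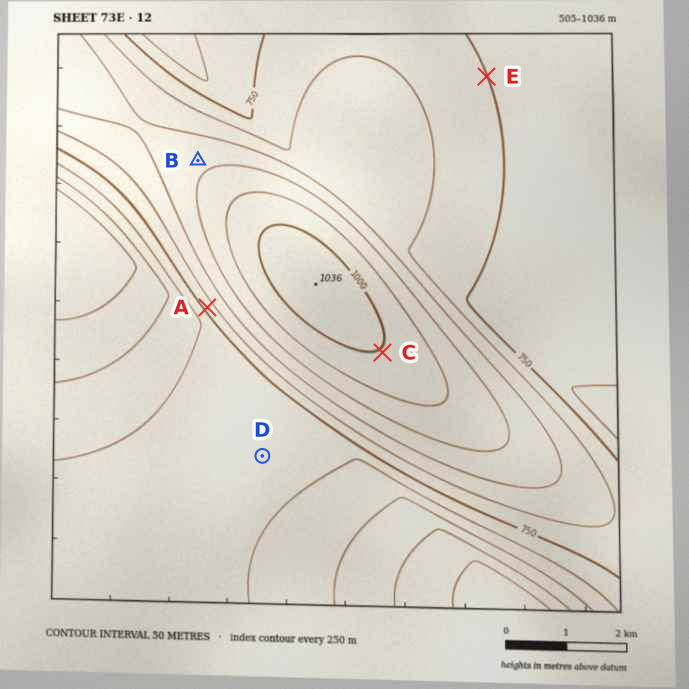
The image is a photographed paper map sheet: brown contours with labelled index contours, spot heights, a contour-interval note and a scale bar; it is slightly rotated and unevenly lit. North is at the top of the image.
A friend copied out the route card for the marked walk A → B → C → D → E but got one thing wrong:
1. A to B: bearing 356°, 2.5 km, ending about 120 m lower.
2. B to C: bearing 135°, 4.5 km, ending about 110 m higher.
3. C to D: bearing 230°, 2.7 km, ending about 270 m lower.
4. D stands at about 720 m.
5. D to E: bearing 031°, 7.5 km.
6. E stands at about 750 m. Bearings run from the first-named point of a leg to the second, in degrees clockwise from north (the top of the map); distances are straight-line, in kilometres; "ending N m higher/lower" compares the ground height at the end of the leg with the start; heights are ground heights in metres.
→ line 1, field sense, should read higher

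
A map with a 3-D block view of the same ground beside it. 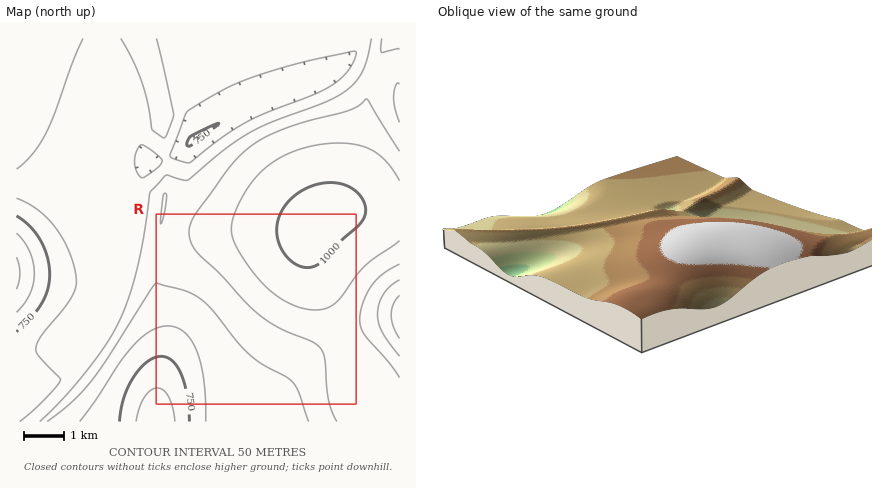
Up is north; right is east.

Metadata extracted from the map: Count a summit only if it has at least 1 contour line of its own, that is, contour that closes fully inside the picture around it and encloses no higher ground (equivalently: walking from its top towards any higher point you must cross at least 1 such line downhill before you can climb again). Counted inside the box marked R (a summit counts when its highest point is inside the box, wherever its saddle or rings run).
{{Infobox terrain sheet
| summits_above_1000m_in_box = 1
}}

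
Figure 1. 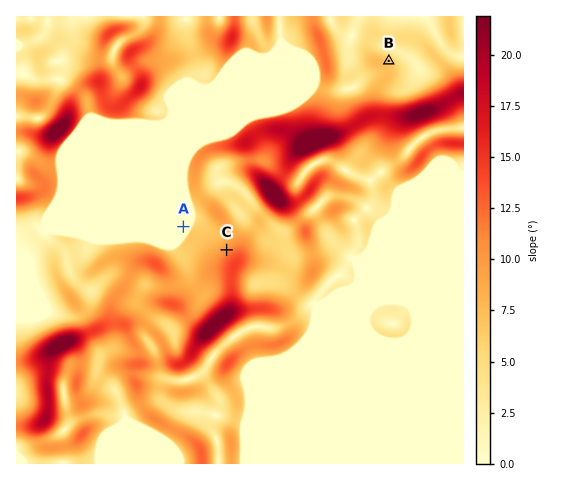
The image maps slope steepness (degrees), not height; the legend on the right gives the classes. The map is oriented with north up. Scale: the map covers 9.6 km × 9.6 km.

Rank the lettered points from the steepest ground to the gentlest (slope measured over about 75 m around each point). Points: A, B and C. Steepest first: C B A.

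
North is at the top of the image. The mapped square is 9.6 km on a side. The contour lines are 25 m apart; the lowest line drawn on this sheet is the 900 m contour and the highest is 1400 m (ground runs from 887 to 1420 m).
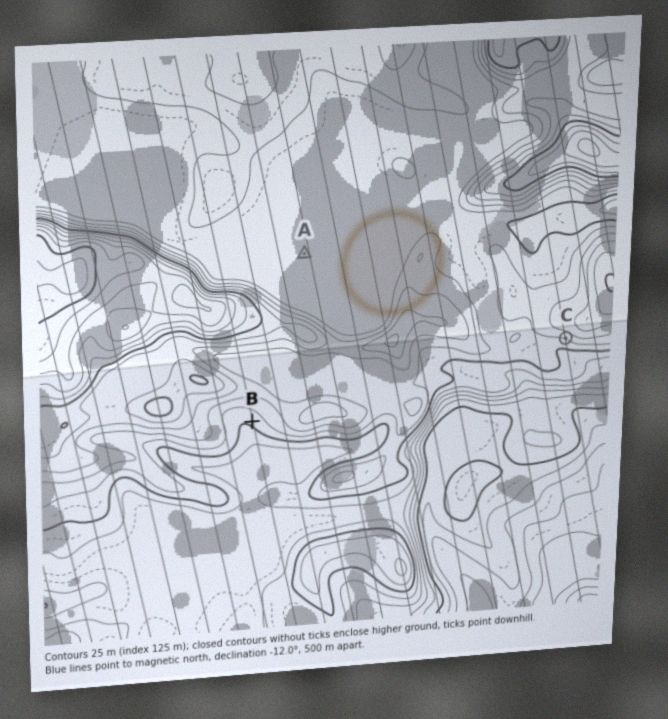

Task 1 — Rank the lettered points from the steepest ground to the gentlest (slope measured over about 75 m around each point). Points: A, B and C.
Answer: C B A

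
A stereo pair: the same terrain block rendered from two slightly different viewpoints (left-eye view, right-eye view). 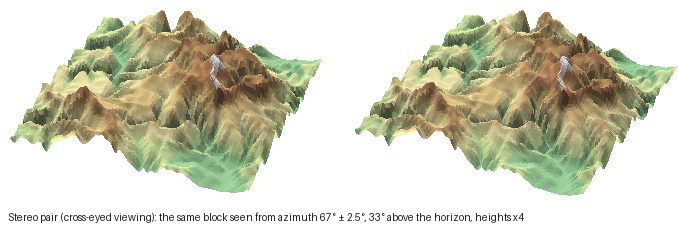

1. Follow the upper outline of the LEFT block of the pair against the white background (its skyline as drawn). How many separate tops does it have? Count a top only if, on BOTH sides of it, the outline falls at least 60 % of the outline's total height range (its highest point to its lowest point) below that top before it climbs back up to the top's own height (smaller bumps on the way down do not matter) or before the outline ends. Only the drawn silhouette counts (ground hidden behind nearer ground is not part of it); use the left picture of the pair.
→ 0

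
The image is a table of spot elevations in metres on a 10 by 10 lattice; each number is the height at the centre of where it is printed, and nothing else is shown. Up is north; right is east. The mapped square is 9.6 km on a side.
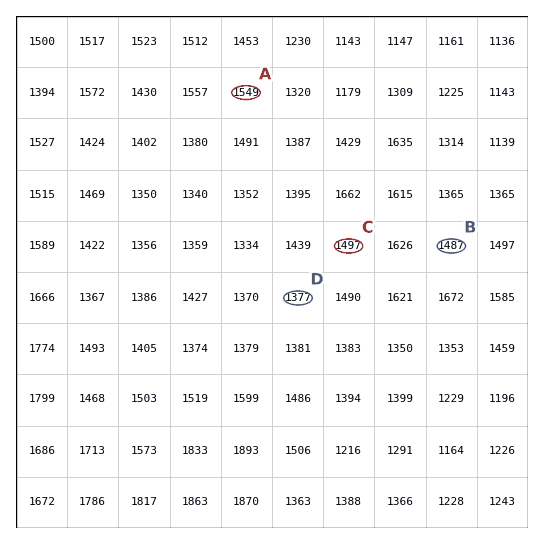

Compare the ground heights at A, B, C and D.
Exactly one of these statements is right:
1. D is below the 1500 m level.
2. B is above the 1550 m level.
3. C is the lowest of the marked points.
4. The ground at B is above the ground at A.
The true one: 1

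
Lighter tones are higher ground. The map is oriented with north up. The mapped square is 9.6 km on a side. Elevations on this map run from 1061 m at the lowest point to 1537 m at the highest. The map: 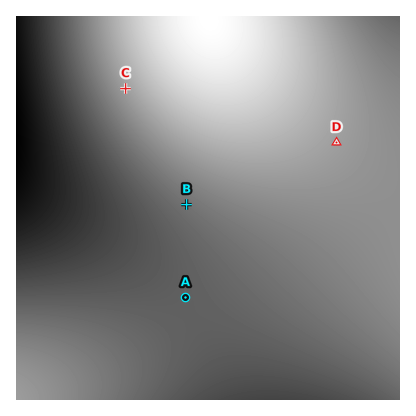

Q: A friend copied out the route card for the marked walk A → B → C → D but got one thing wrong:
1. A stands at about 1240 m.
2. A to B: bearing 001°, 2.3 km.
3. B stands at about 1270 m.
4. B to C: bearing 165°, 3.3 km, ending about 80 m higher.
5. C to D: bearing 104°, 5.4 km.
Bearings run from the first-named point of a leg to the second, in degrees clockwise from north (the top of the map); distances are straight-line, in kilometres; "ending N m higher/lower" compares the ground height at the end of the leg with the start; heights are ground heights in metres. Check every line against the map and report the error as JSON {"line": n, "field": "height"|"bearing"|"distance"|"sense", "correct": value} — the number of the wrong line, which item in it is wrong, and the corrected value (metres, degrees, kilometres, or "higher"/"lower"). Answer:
{"line": 4, "field": "bearing", "correct": 332}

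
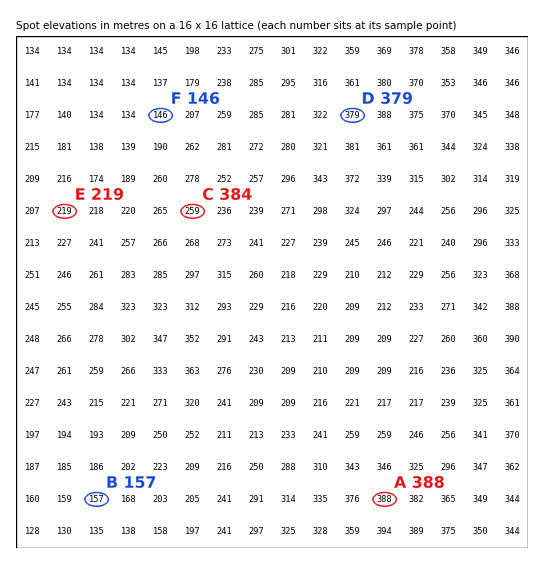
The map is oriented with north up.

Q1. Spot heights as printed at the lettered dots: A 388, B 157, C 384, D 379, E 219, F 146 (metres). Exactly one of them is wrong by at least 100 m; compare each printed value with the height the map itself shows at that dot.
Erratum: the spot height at C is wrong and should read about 259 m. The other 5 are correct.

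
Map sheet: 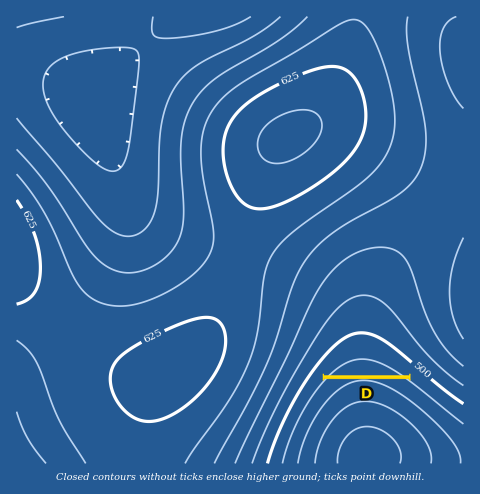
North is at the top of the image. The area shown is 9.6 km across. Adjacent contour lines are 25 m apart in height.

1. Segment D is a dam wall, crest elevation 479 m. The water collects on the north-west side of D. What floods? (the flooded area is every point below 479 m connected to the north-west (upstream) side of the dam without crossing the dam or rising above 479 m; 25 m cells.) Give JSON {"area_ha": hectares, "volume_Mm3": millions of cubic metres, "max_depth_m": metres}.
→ {"area_ha": 47.8, "volume_Mm3": 4.26, "max_depth_m": 22}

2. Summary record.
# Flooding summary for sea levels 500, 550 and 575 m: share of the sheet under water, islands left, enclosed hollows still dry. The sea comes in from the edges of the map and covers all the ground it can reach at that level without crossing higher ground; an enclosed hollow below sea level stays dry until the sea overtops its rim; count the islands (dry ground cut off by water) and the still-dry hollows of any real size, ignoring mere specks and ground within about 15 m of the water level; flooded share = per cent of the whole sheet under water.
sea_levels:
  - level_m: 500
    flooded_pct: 9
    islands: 0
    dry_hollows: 0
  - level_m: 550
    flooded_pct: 32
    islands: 0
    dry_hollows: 0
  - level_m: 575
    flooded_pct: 49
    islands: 0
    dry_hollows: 0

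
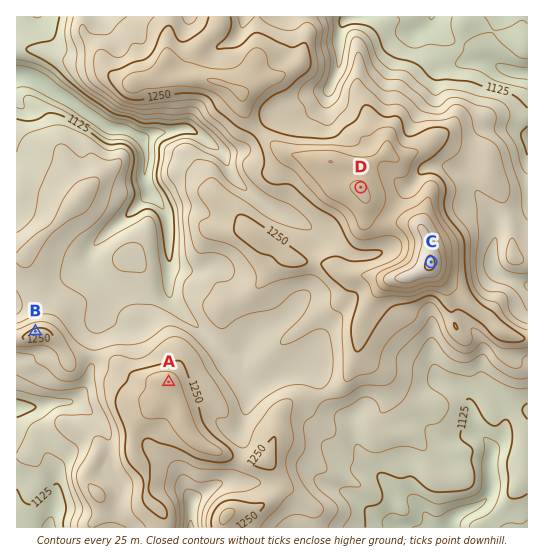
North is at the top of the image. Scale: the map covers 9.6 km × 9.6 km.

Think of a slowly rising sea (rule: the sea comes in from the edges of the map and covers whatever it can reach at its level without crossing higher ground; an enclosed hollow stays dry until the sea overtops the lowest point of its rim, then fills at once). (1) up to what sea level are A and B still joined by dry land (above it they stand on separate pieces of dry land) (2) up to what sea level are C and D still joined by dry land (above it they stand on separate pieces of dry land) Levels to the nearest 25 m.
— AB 1200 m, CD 1300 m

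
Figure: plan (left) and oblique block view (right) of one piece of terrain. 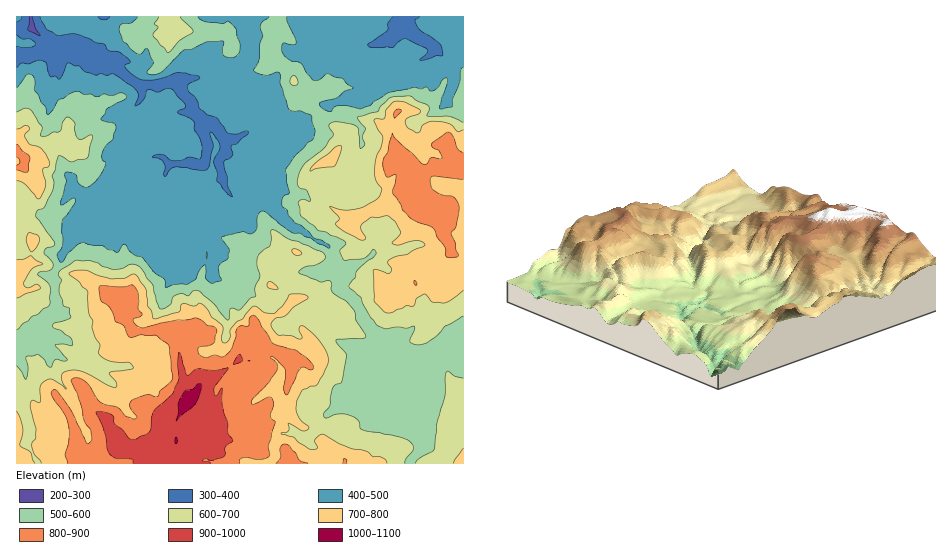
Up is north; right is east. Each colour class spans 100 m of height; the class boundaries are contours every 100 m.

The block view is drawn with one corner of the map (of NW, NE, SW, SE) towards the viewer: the NW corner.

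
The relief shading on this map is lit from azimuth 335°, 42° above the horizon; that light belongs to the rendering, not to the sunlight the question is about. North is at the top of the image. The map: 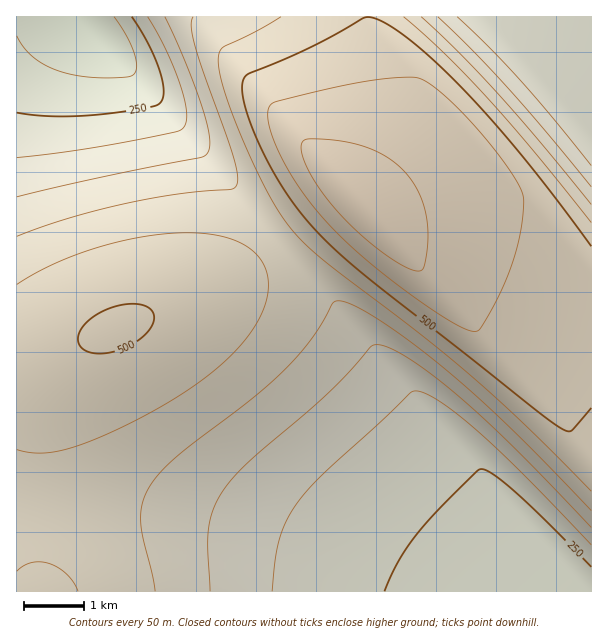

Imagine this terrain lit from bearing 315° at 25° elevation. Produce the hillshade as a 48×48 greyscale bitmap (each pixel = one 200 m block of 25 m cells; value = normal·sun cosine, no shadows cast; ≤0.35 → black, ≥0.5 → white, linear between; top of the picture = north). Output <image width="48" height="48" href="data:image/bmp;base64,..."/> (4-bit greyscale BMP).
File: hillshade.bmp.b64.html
<image width="48" height="48" href="data:image/bmp;base64,Qk32BAAAAAAAAHYAAAAoAAAAMAAAADAAAAABAAQAAAAAAIAEAAATCwAAEwsAABAAAAAAAAAAAAAAABEREQAiIiIAMzMzAERERABVVVUAZmZmAHd3dwCIiIgAmZmZAKqqqgC7u7sAzMzMAN3d3QDu7u4A////AIiHd2ZVVUREREREVVVVZmZmZmZ3d3d3dYiId2ZlVUREREREVVVVZmZmZmZnd3d3dZiId3ZlVVREREREVVVVVmZmZmZmd3d3doiId3ZlVVREREREVVVVVmZmZmZmZ3d3doiId2ZlVVRERERERVVVVWZmZmZmZnd3doiHd2ZVVUREREREREVVVVZmZmZmZnd3doh3dmZVVERERERERERVVVVWZmZmZnd3d3d2ZlVUREQzMzM0REREVVVVZmZmZ3d2Z3dmZVVERDMzMzMzM0RERVVVVmZmZnZmaGZmVVREMzMzMzMzMzNEREVVVWZmZmZmeGZlVURDMzIiIiIiMzM0RERVVVZmZmZmeGZVVEQzMiIiIiIiIjMzRERFVVZmZmZneGZVREMzIiIiIiIiIiMzM0REVVVmZmZmd2ZVREMzIiIRERESIiIjMzRERVVVVmZmZmZVVEMzIiIREREREiIiMzNERVVVVmZmZmZlVEQzIiIRERERESIiIzM0RVVVVmZmZndmVURDMiIhERERERIiIzM0RERVVmZmZnd2ZVREMyIiERERERIiIjM0RERVVVZmZoh3ZlVUQzMiIhERERIiIjM0RERVVVVmZpiHd2ZVREMyIiIiEiIiIjMzNERVVVVWZpmYh3ZmVUQzMiIiIiIiIjMzNERVVVVWZqqZmId2ZVVEMzMiIiIiIzMzNEREVVVVZrqqmZiHdmVURDMzMiIjMzMzREREVVVVZru7qpmYh3ZlVERDMzMzMzM0REREVVVVZszLu6qZiId2ZVVEQzMzMzNEREREVVVVZszMy7uqmYh3dmVVREREREREREREVVVVVt3czMu7qpmId2ZlVVVURERERERFVVVVVt3d3czLu6qZiHdmZmVVVVVERERVVVVVV93d3d3My7qqmYh3d2ZlVVVURFVVVVVVV+7u7t3dzMu6qZiIh3ZmZlVVVVVVVVVVVu7u7u7d3cy7uqmZiHd3ZmVVVVVVVVVVRe7u7u7u3d3Mu6qqmYh3dmZmVVVVVVVVRO7u7u7u7t3czLu6qZiId2ZmZmZmZlVUQ97u7u7u7u7d3My7qpmYh3dmZmZmZlVEM93u7u///u7t3dzLuqqZiHd3ZmZmZlRDM93e7u///+7u7t3Mu7qZiIh3d3ZmZURDQ83d7u7////u7u3czLqpmYiHd3dmZUREQ8zd3u7v/////u3dzLuqmZiId3dmVEREVLzN3e7u/////u7t3Mu6qZmIiHdlVERFZbvMzd7u7////+7u3Mu7qpmYiHdlREVWZqu7zN3u7/////7u3cy7qqmZiHZVRFVmd5qrvM3e7//////u3czLuqqZiHZVVVZ3d5mqu8zd7v/////u3dzLu6qZh2ZVVmd3d4iZqrzN3u7v//7u7d3Mu6qph2VVZnd3d3iJmqvM3d7u//7u7d3Mu7qZd2Zmd3d3d3d4iaq8zN3u7u7u7d3My7qYdmZnd3d3d2Z3iJqrvM3e7u7u7d3cy7qYdmd4iId3d2Zneaq7u7vM3u7u7t3cypiHd4iZiId3dw=="/>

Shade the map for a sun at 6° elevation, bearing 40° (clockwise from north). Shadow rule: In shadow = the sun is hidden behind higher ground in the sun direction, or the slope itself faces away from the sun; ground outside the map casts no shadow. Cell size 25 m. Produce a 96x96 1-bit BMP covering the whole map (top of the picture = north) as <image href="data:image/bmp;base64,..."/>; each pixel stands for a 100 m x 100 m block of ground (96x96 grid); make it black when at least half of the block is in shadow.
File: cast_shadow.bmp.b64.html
<image width="96" height="96" href="data:image/bmp;base64,Qk2+BAAAAAAAAD4AAAAoAAAAYAAAAGAAAAABAAEAAAAAAIAEAAATCwAAEwsAAAIAAAAAAAAA////AAAAAAAAAAAAAAAAAAAAAAAAAAAAAAAAAAAAfgAAAAAAAAAAAAAA/+AAAAAAAAAAAAAB//8AAAAAAAAAAAAD//8AAAAAAAAAAAAH//8AAAAAAAAAAAAP//8AAAAAAAAAAAAf//8AAAAAAAAAAAA///8AAAAAAAAAAAB///8AAAAAAAAAAAD///8AAAAAAAAAAAD///8AAAAAAAAAAAH///8AAAAAAAAAAAP///8AAAAAAAAAAAf///8AAAAAAAAAAA////8AAAAAAAAAAB////8AAAAAAAAAAD////8AAAAAAAAAAH////8AAAAAAAAAAP////8AAAAAAAAAAf////4AAAAAAAAAA/////wAAAAAAAAAB/////gAAAAAAAAAB/////gAAAAAAAAAD/////AAAAAAAAAAH////+AAAAAAAAAAP////8AAAAAAAAAAf////4AAAAAAAAAAf////wAAAAAAAAAA/////gAAAAAAAAAB/////AAAAAAAAAAB////+AAAAAAAAAAD////+AAAAAAAAAAH////8AAAAAAAAAAH////4AAAAAAAAAAP////wAAAAAAAAAAP////gAAAAAAAAAAf////AAAAAAAAAAAf///+AAAAAAAAAAA////8AAAAAAAAAAA////4AAAAAAAAAAB////wAAAAAAAAAAB////gAAAAAAAAAAD////gAAAAAAAAAAD////AAAAAAAAAAAH///+AAAAAAAAAAAH///8AAAAAAAAAAAP///4AAAAAAAAAAAf///wAAAAAAAAAAAf///gAAAAAAAAAAA////AAAAAAAAAAAA///+AAAAAAAAAAAB///8AAAAAAAAAAAB///4AAAAAAAAAAAD///wAAAAAAAAAAAH///gAAAAAAAAAAAH///AAAAAAAAAAAAP//+AAAAAAAAAAAAf//8AAAAAAAAAAAAf//4AAAAAAAAAAAA///wAAAAAAAAAAAB///gAAAAAAAAAAAD///gAAAAAAAAAAAD///AAAAAAAAAAAAH//+AAAAAAAAAAAAP//8AAAAAAAAAAAAf//4AAAAAAAAAAAA///wAAAAAAAAAAAA///gAAAAAAAAAAAB///AAAAAAAAAAAAD//+AAAAAAAAAAAAH//8AAAAAAAAAAAAP//4AAAAAAAAAAAAf//wAAAAAAAAAAAA///gAAAAAAAAAAAB///AAAAAAAAAAAAD///AAAAAAAAAAAAH//+AAAAAAAAAAAAP//8AAAAAAAAAAAAf//4AAAAAAAAAAAA///wAAAAAAAAAAAB///gAAAAAAAAAAAD///AAAAAAAAAAAAH//+AAAAAAAAAAAAP//+AAAAAAAAAAAAP//8AAAAAAAAAAAAf//4AAAAAAAAAAAAf//wAAAAAAAAAAAAf//gAAAAAAAAAAAAf//AAAAAAAAAAAAA//+AAAAAAAAAAAAA//8AAAAAAAAAAAAA//8AAAAAAAAAAAAA//4AAAAAAAAAAAAA//wAAAAAAAAAAAAA//gAAAAAAAAAAA="/>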